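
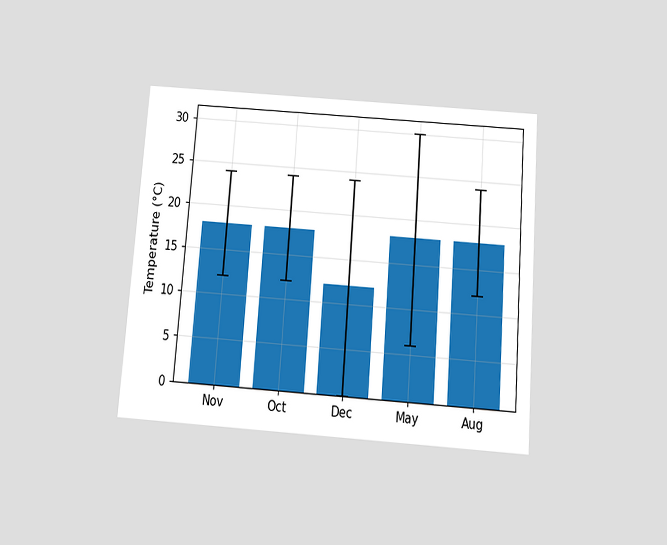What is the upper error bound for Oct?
24°C

The chart is tilted about 4° clockwise and viewed slightly from below. The Oct bar's upper whisker reaches 24°C.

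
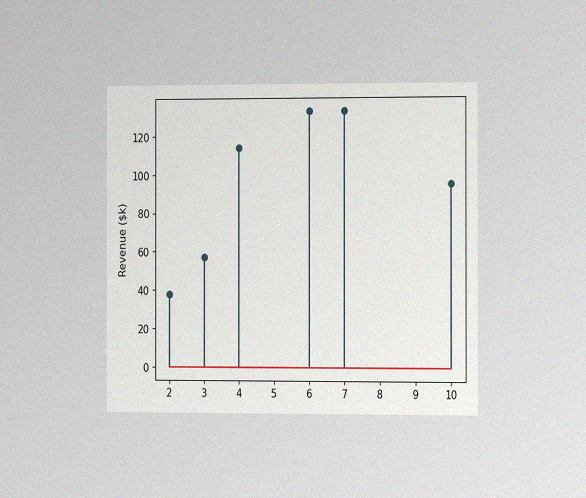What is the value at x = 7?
The chart is viewed slightly from the right, with some photo noise. The stem at x=7 reaches $133k.

$133k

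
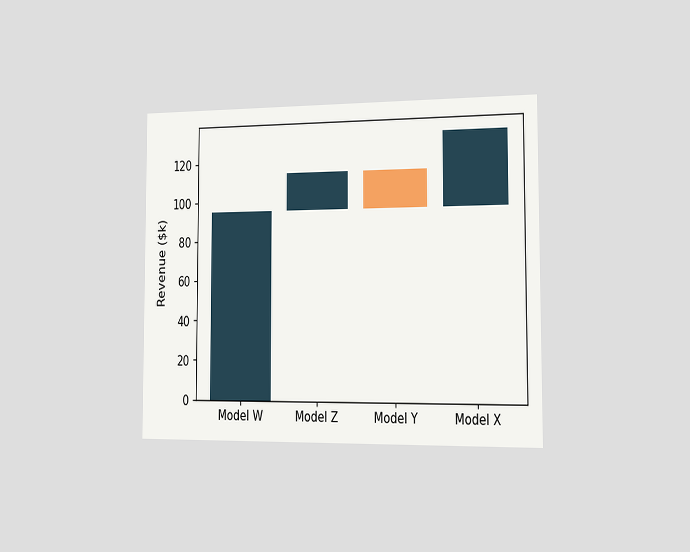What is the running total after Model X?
$133k

The chart is viewed slightly from the right. After Model X the running total reaches $133k.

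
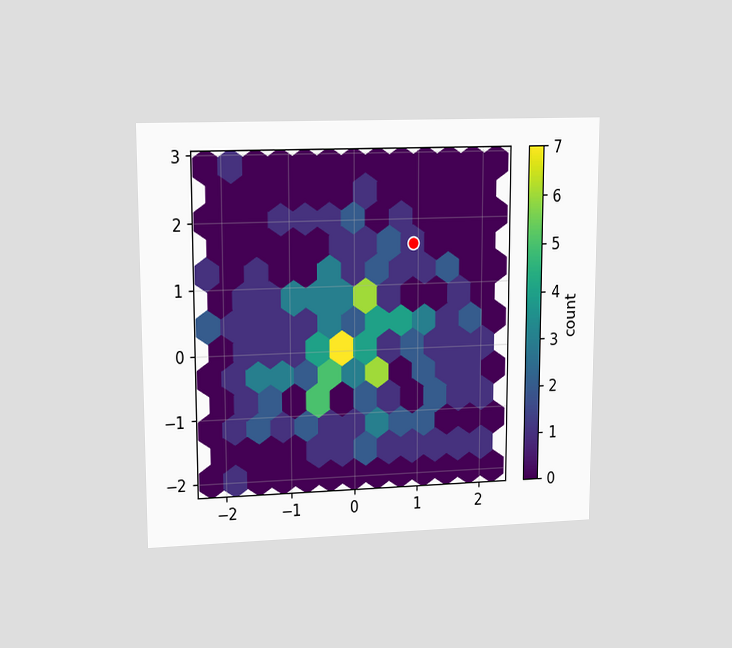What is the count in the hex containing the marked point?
The chart is viewed at a slight angle. The marked hex reads 1 on the colorbar.

1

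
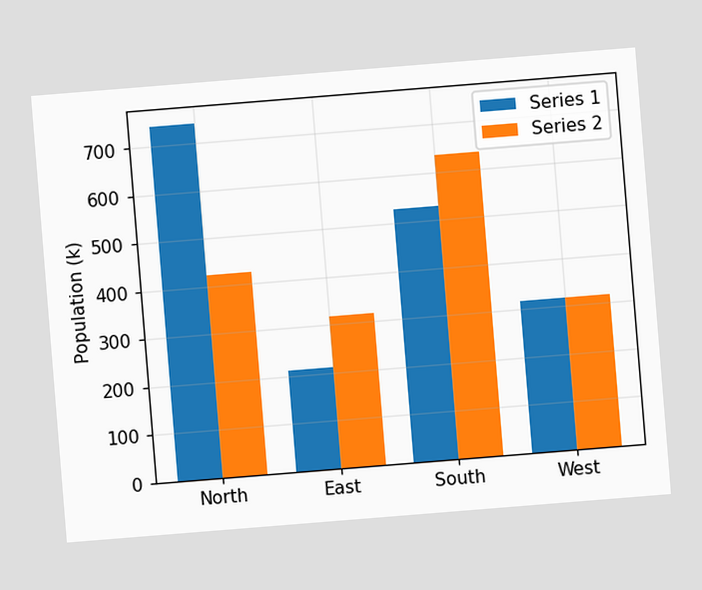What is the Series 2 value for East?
The chart is tilted about 5° counter-clockwise. The Series 2 bar at East reaches 318k on the y-axis.

318k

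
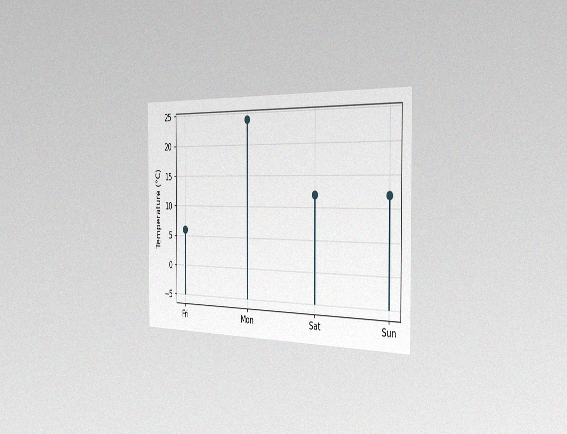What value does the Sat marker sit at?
The chart is viewed slightly from the right, with some photo noise. The Sat marker sits at 12°C.

12°C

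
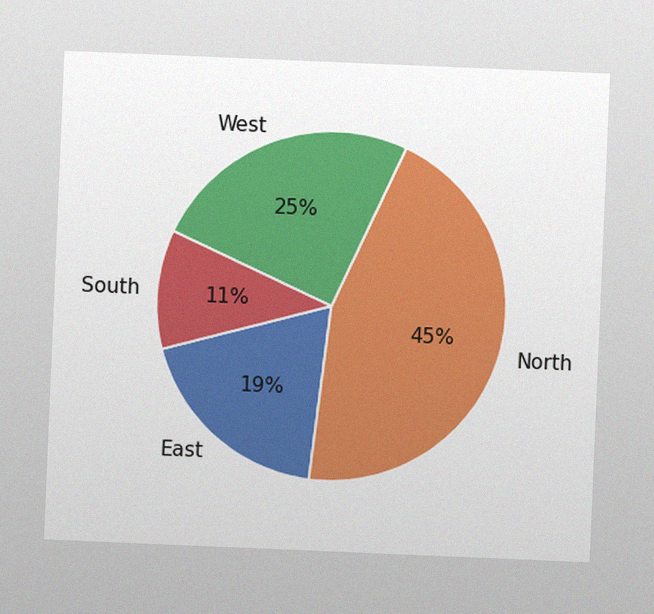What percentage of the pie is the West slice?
The chart is tilted about 2° clockwise, with some photo noise. The West slice takes up 25% of the pie.

25%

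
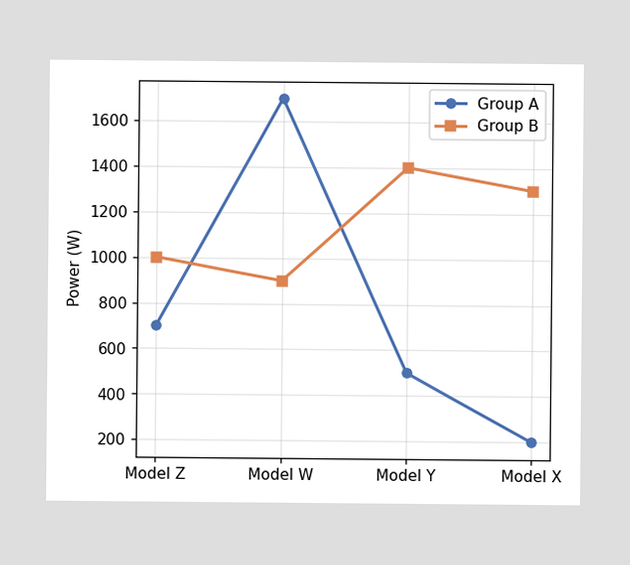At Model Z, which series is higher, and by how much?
Group B, by 300W

At Model Z, Group B sits above the other line by 300W.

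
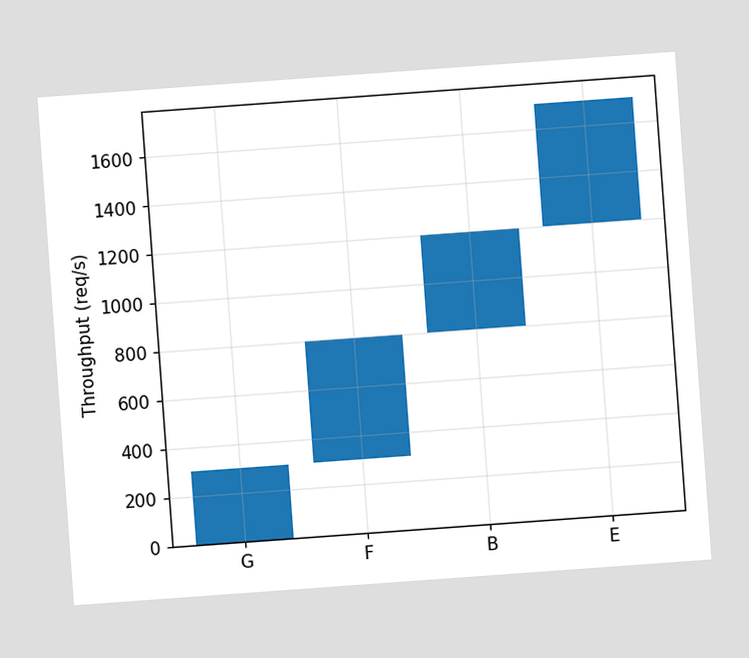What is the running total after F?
800req/s

The chart is tilted about 4° counter-clockwise. After F the running total reaches 800req/s.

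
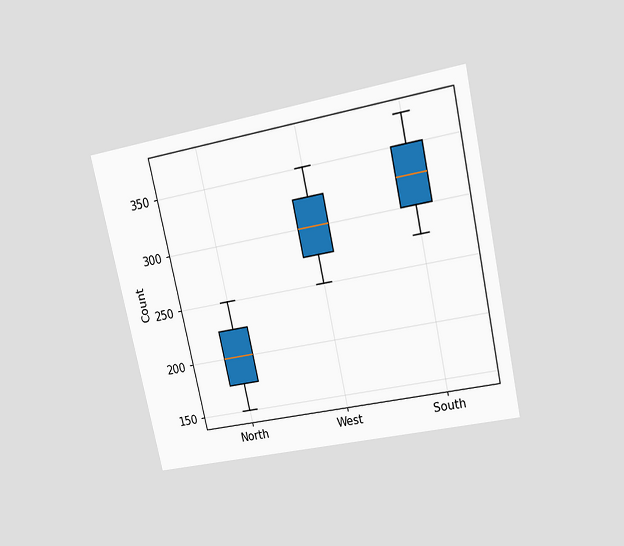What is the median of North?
The chart is tilted about 12° counter-clockwise and viewed at a slight angle. The median line in the North box sits at 200.

200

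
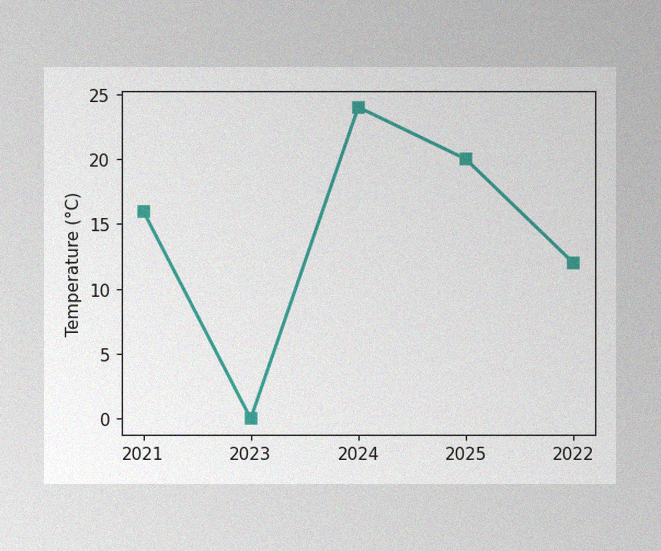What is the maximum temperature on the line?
24°C

The image has some photo noise and uneven lighting. The highest point is at 2024, and reading across to the y-axis gives 24°C.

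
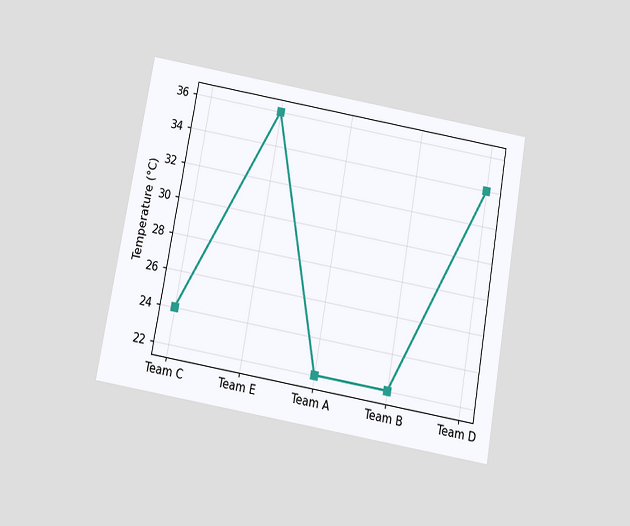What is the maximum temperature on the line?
36°C

The chart is tilted about 10° clockwise and viewed slightly from below. The highest point is at Team E, and reading across to the y-axis gives 36°C.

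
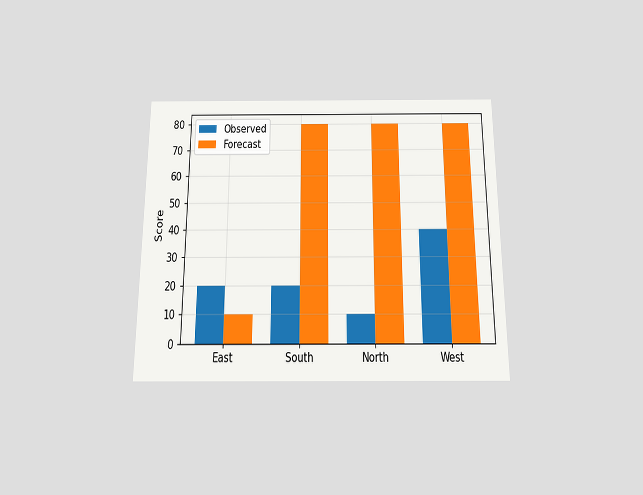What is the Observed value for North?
The chart is viewed slightly from below. The Observed bar at North reaches 10 on the y-axis.

10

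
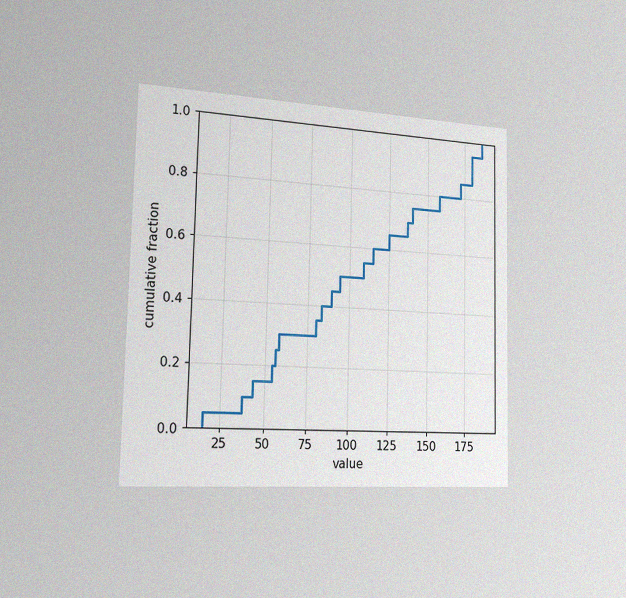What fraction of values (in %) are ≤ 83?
The chart is viewed slightly from the left, with some photo noise. At x=83 the ECDF step is at 40%.

40%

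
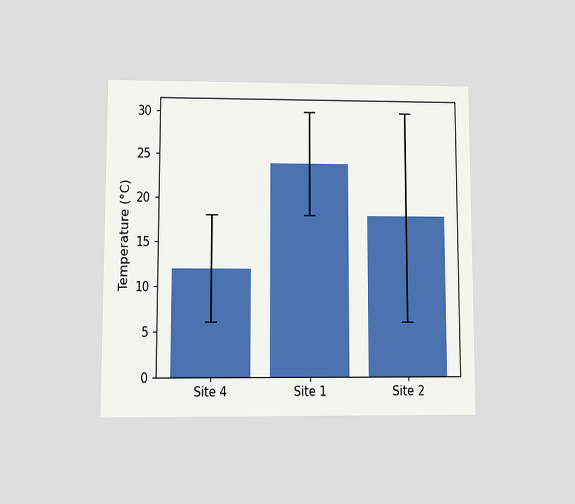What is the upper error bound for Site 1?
The chart is viewed at a slight angle. The Site 1 bar's upper whisker reaches 30°C.

30°C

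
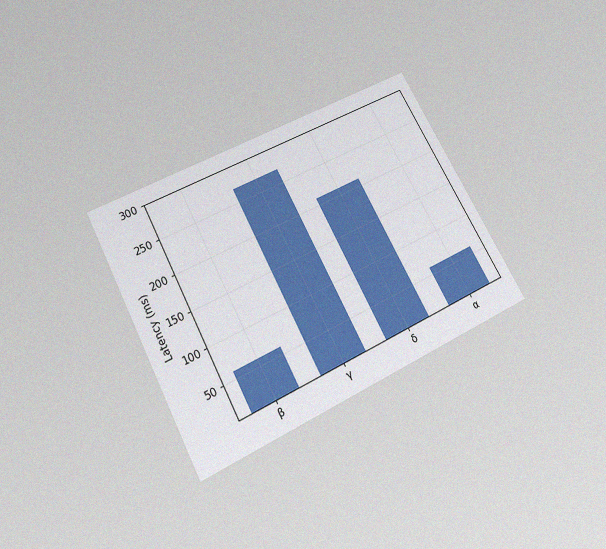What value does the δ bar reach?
210ms

The chart is tilted about 28° counter-clockwise and viewed slightly from below, with some photo noise. Reading along the chart's y-axis, the δ bar reaches 210ms.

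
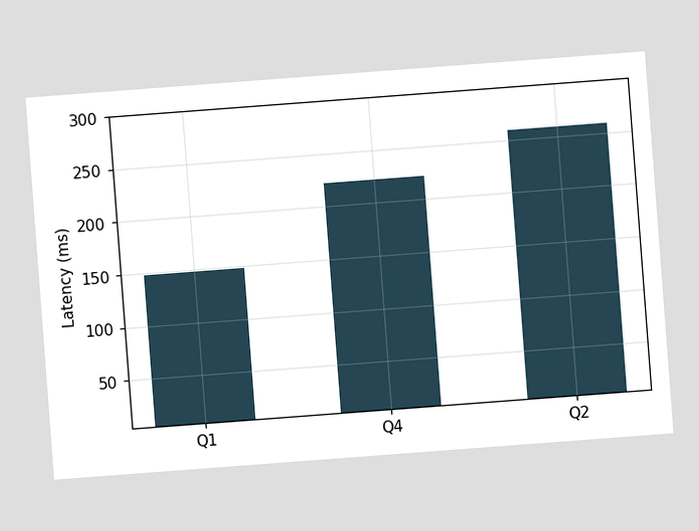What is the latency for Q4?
222ms

The chart is tilted about 4° counter-clockwise. Reading along the chart's y-axis, the Q4 bar reaches 222ms.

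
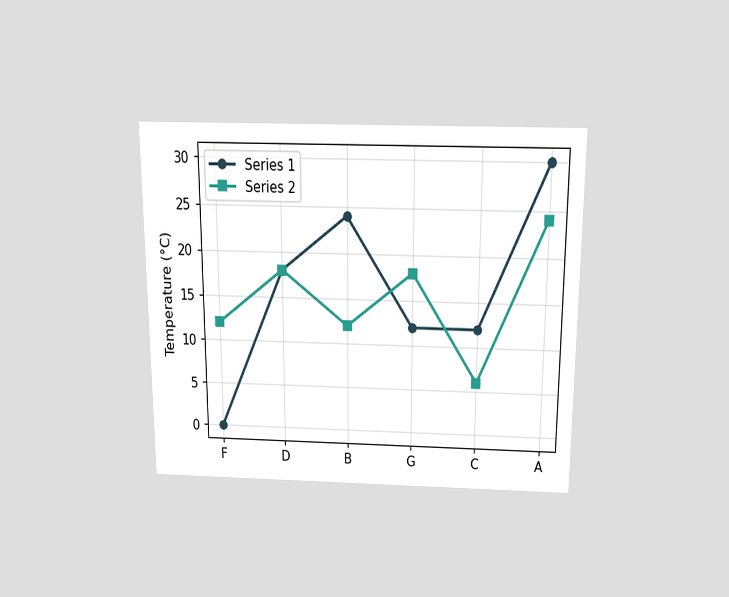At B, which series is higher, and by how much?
Series 1, by 12°C

The chart is viewed slightly from above. At B, Series 1 sits above the other line by 12°C.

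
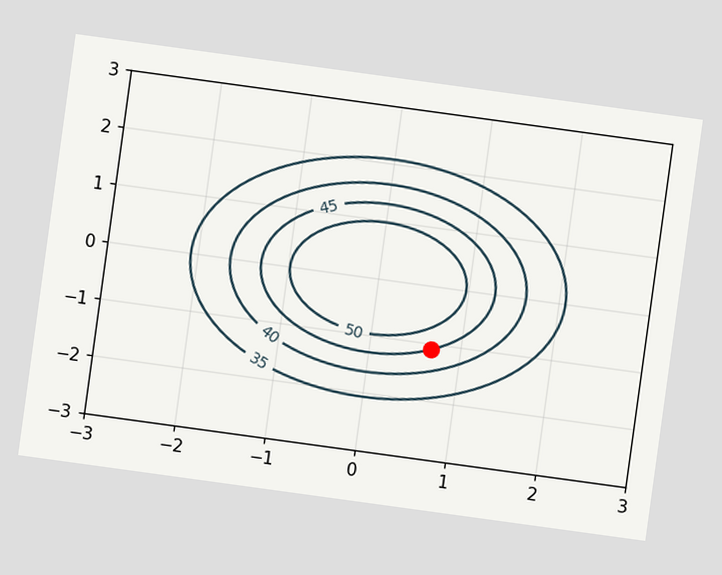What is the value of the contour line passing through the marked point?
45

The chart is tilted about 8° clockwise. The marked point sits on the contour labelled 45.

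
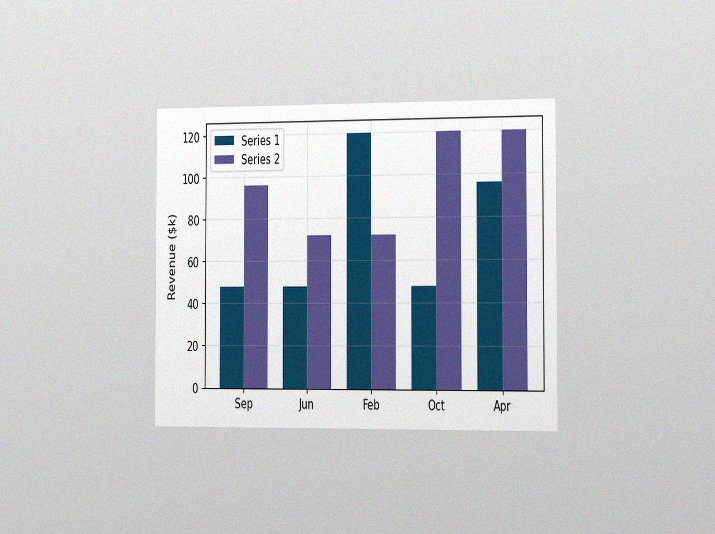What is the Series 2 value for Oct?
$120k

The chart is viewed slightly from the right, with some photo noise. The Series 2 bar at Oct reaches $120k on the y-axis.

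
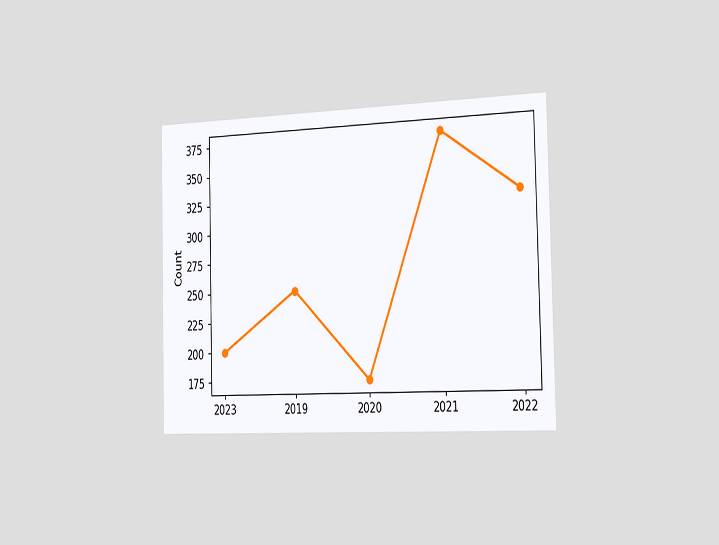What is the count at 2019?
250

The chart is viewed slightly from the right. At 2019, the line is at 250.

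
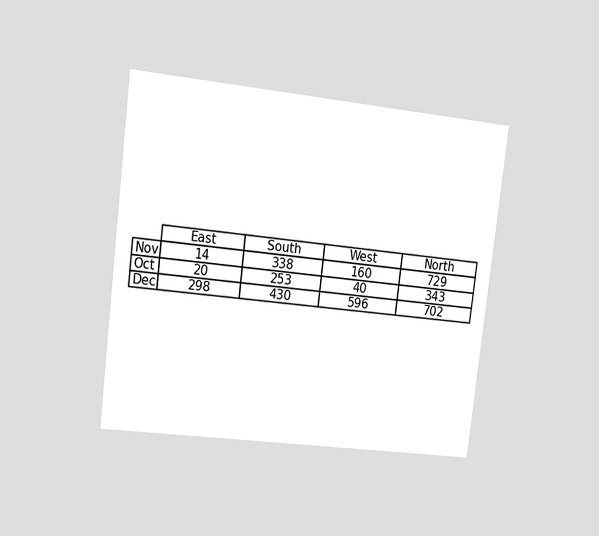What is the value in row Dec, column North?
The chart is tilted about 7° clockwise and viewed at a slight angle. The (Dec, North) cell reads 702.

702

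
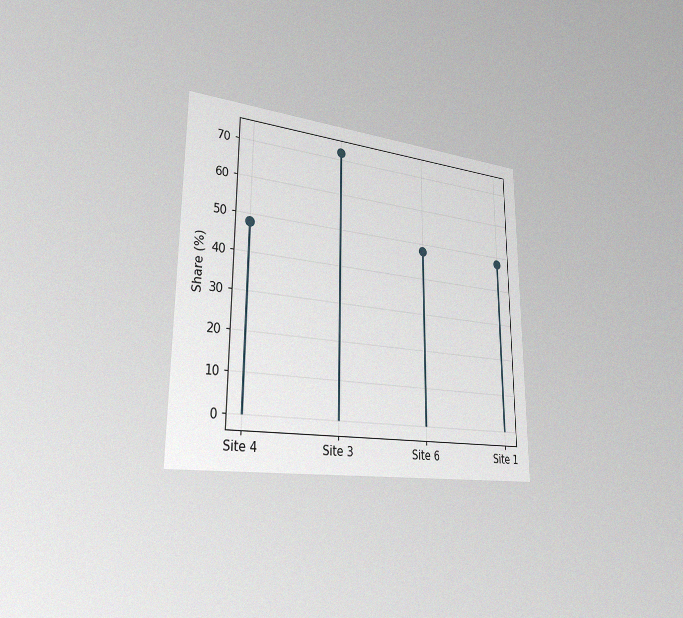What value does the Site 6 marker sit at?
The chart is viewed slightly from the left, with some photo noise. The Site 6 marker sits at 48%.

48%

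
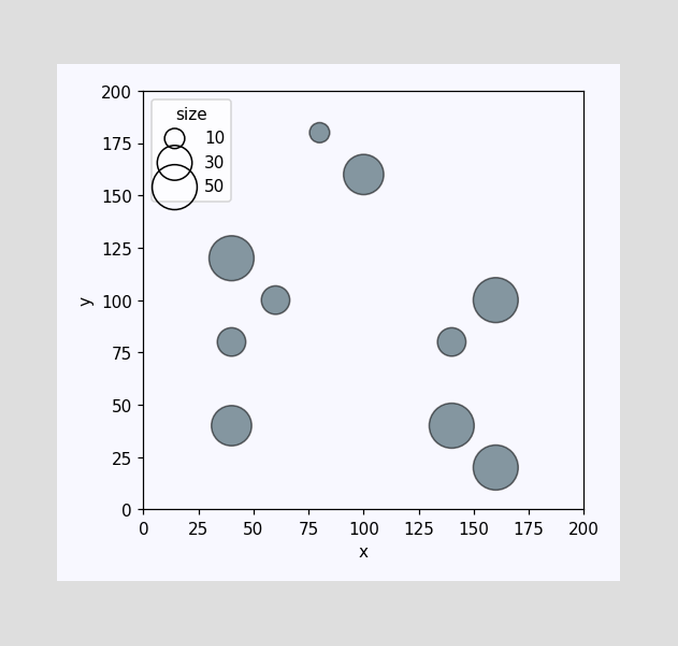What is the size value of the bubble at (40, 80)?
Matching the bubble at (40, 80) against the size legend gives 20.

20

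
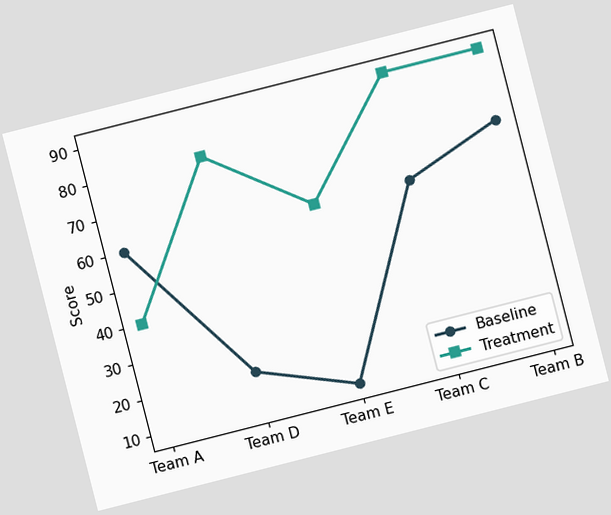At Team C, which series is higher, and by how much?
Treatment, by 30

The chart is tilted about 14° counter-clockwise. At Team C, Treatment sits above the other line by 30.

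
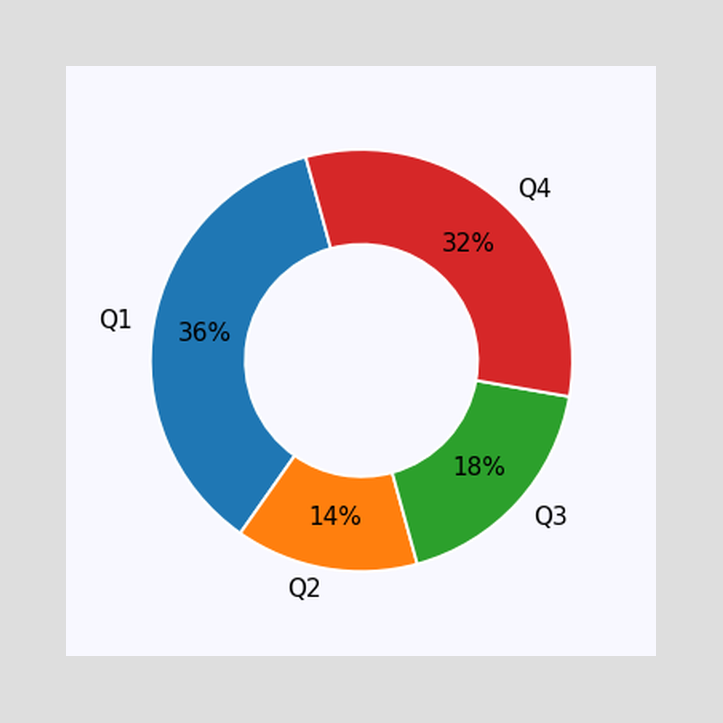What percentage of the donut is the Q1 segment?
The Q1 segment takes up 36% of the ring.

36%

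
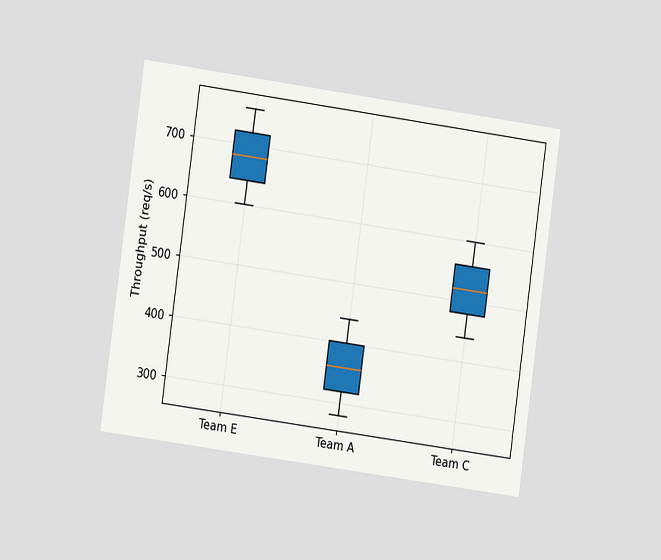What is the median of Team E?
The chart is tilted about 8° clockwise and viewed at a slight angle. The median line in the Team E box sits at 680req/s.

680req/s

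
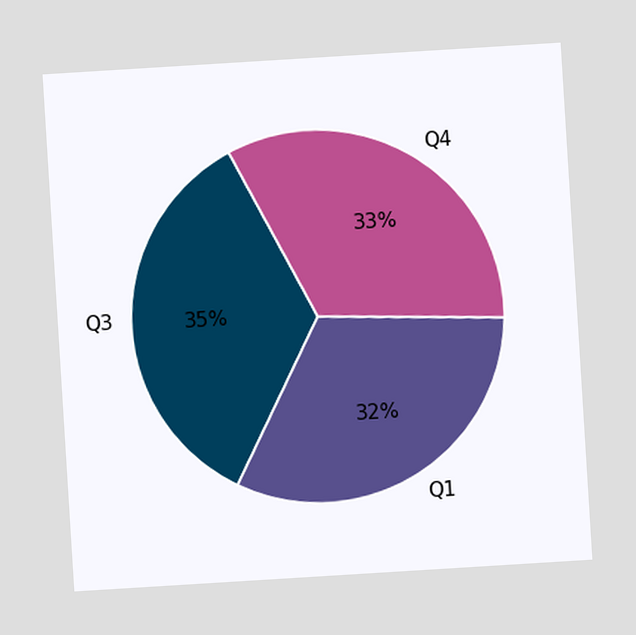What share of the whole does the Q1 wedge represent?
32%

The chart is tilted about 4° counter-clockwise. The Q1 slice takes up 32% of the pie.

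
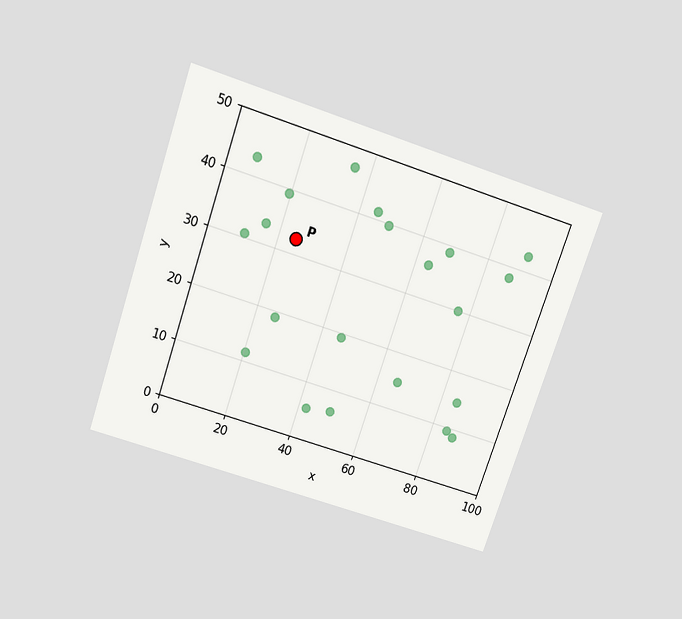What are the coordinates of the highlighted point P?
(25, 32.5)

The chart is tilted about 19° clockwise and viewed slightly from above. Following the gridlines from P to each axis, P sits at (25, 32.5).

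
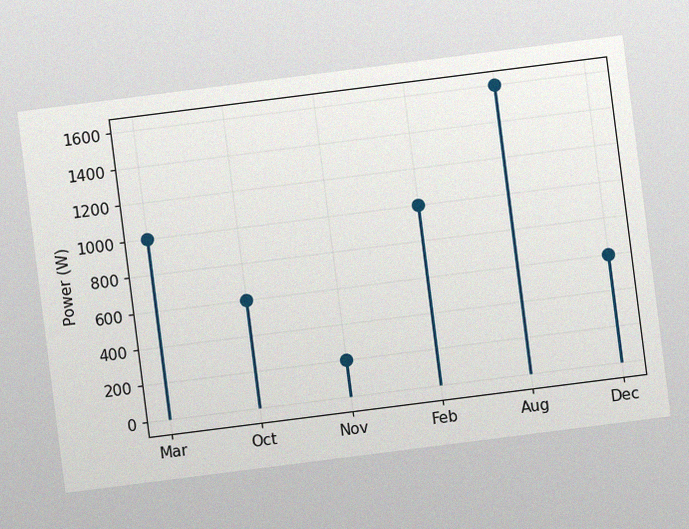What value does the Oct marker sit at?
The chart is tilted about 7° counter-clockwise, with some photo noise. The Oct marker sits at 600W.

600W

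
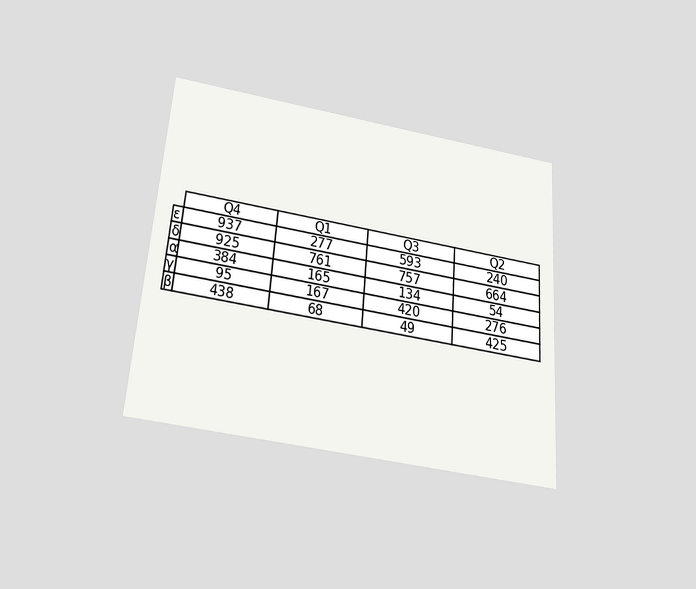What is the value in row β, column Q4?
438

The chart is tilted about 4° clockwise and viewed slightly from below. The (β, Q4) cell reads 438.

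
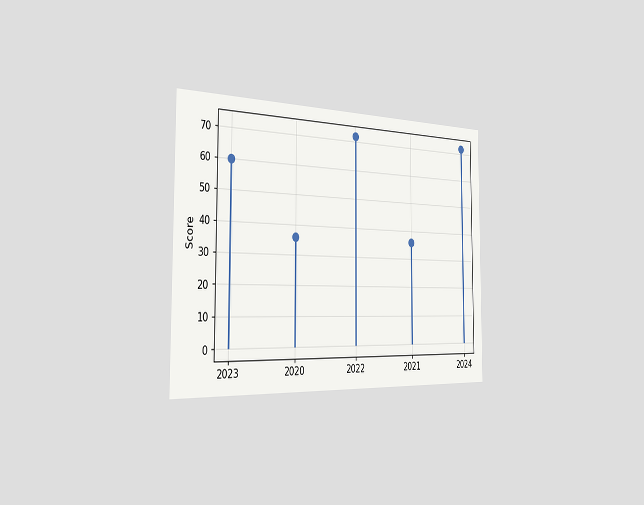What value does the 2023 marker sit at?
The chart is viewed slightly from the left. The 2023 marker sits at 60.

60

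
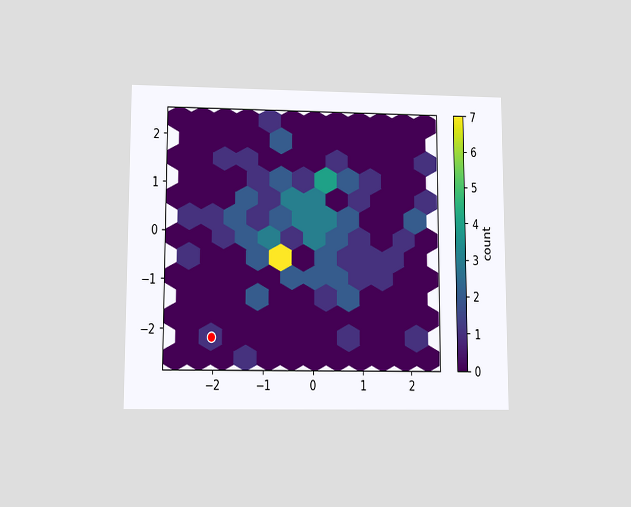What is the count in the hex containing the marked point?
1

The chart is viewed at a slight angle. The marked hex reads 1 on the colorbar.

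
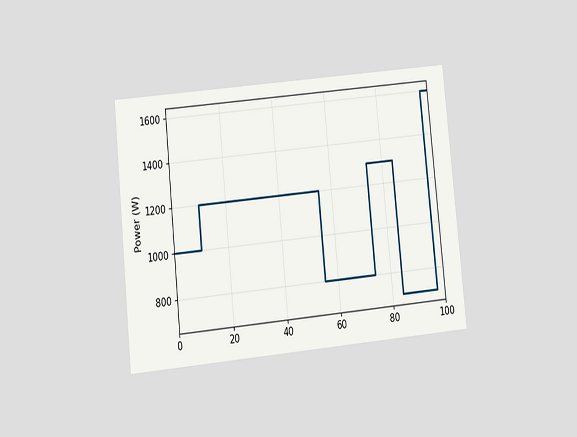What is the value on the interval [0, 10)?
The chart is tilted about 6° counter-clockwise and viewed at a slight angle. On [0, 10) the step sits at 1000W.

1000W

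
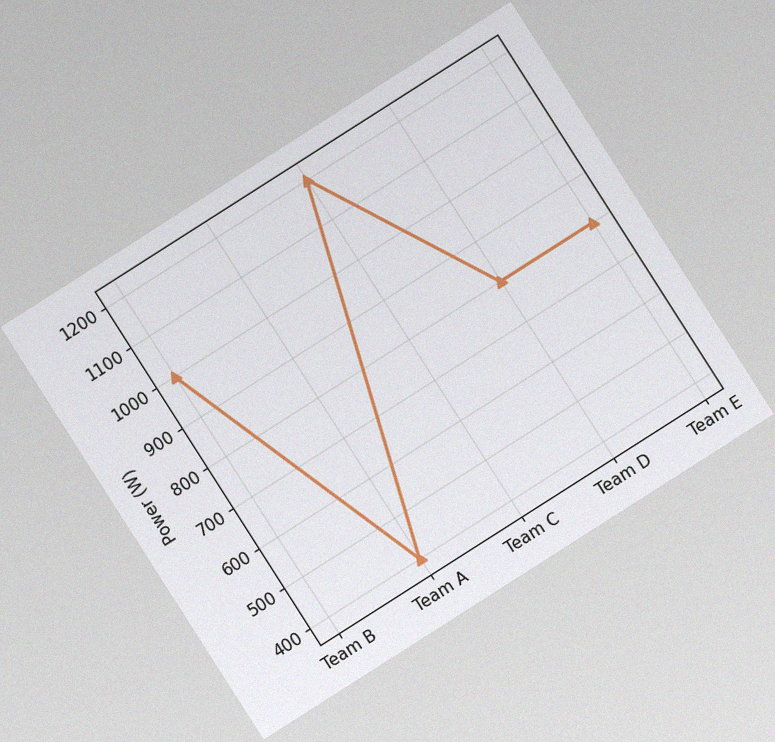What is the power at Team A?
The chart is tilted about 33° counter-clockwise, with some photo noise. At Team A, the line is at 400W.

400W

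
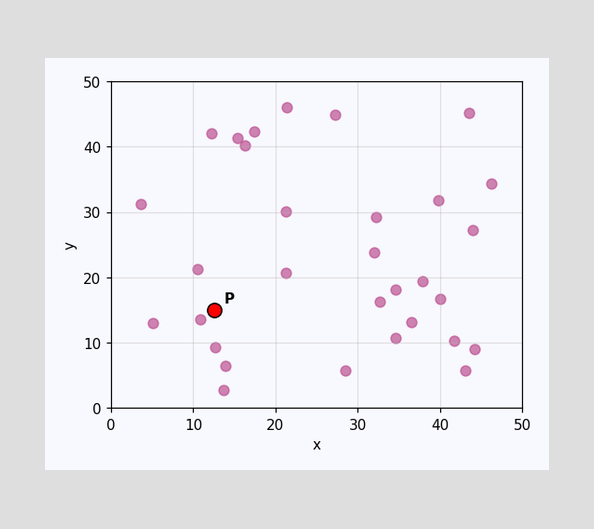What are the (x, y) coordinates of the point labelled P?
Following the gridlines from P to each axis, P sits at (12.5, 15).

(12.5, 15)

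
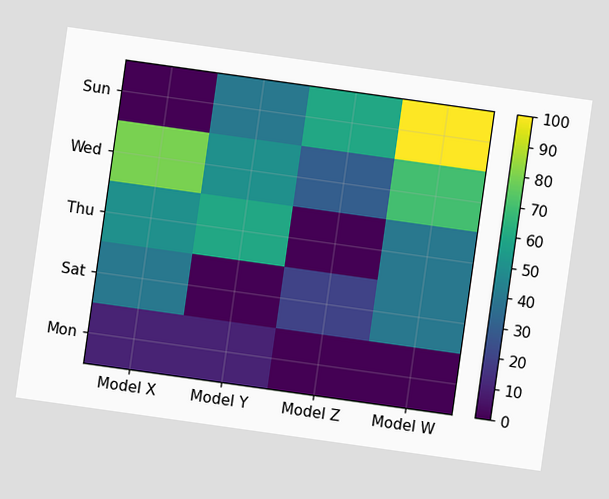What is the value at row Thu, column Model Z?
0

The chart is tilted about 8° clockwise. Matching cell (Thu, Model Z) against the colorbar gives 0.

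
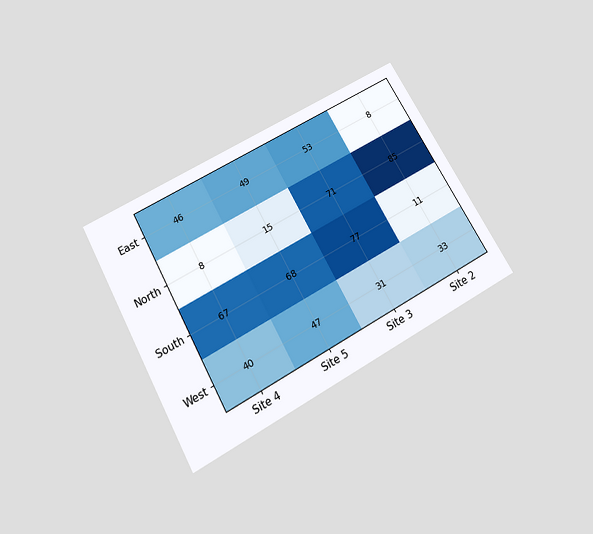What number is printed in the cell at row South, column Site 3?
The chart is tilted about 29° counter-clockwise and viewed slightly from below. The (South, Site 3) cell reads 77.

77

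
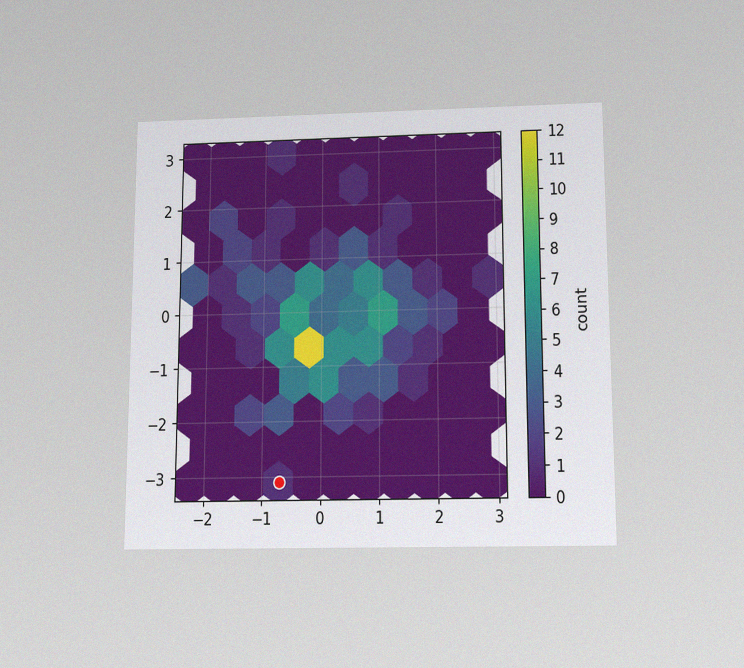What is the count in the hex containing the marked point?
1

The chart is viewed slightly from below, with some photo noise. The marked hex reads 1 on the colorbar.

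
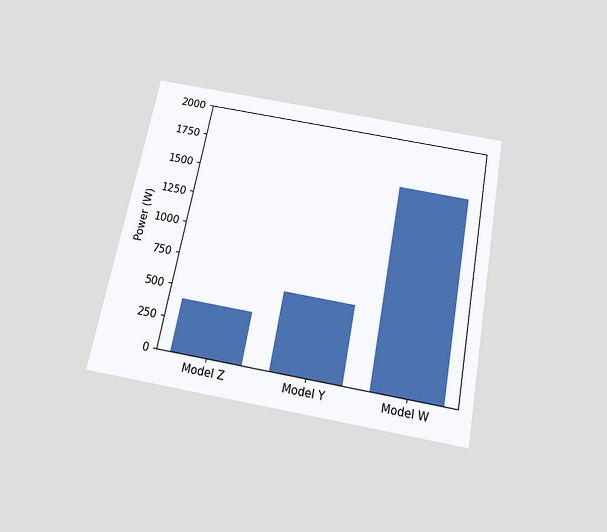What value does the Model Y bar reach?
600W

The chart is tilted about 11° clockwise and viewed slightly from below. Reading along the chart's y-axis, the Model Y bar reaches 600W.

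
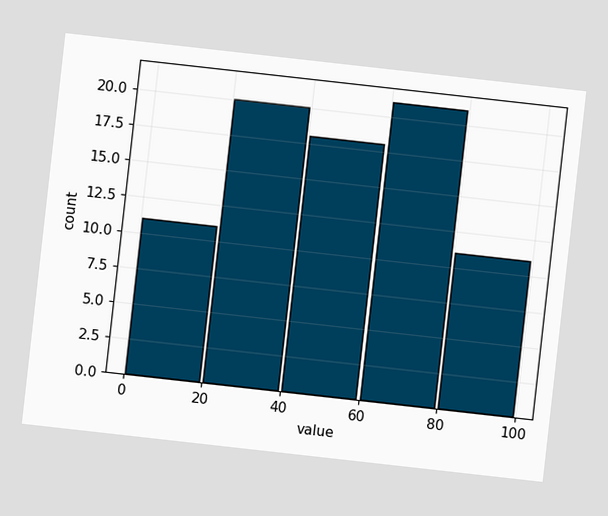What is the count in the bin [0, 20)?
11

The chart is tilted about 6° clockwise. The [0, 20) bin has height 11.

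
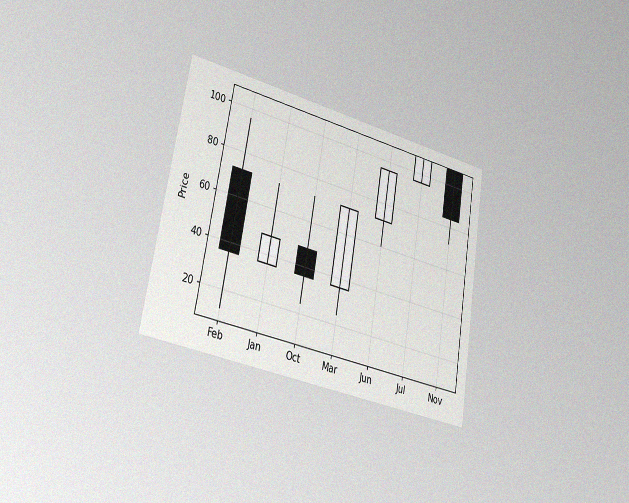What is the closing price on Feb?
The chart is tilted about 10° clockwise and viewed slightly from the left, with some photo noise. The Feb candle closes at 36.

36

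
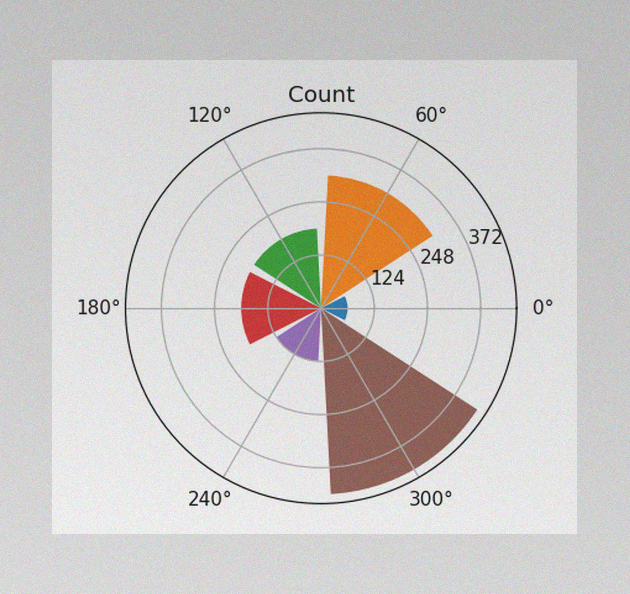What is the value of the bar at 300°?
The image has some photo noise and uneven lighting. The bar at 300° reaches 434 on the radial axis.

434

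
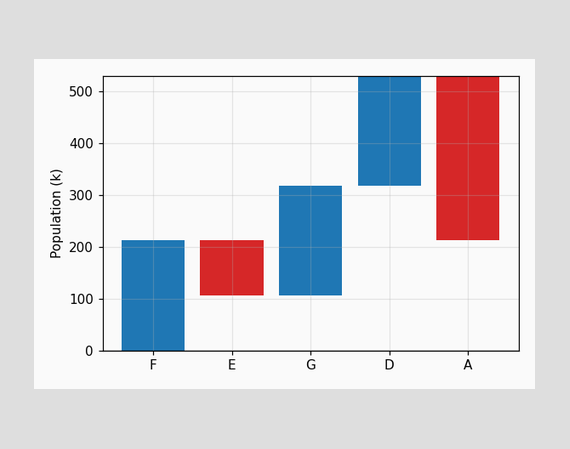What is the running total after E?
After E the running total reaches 106k.

106k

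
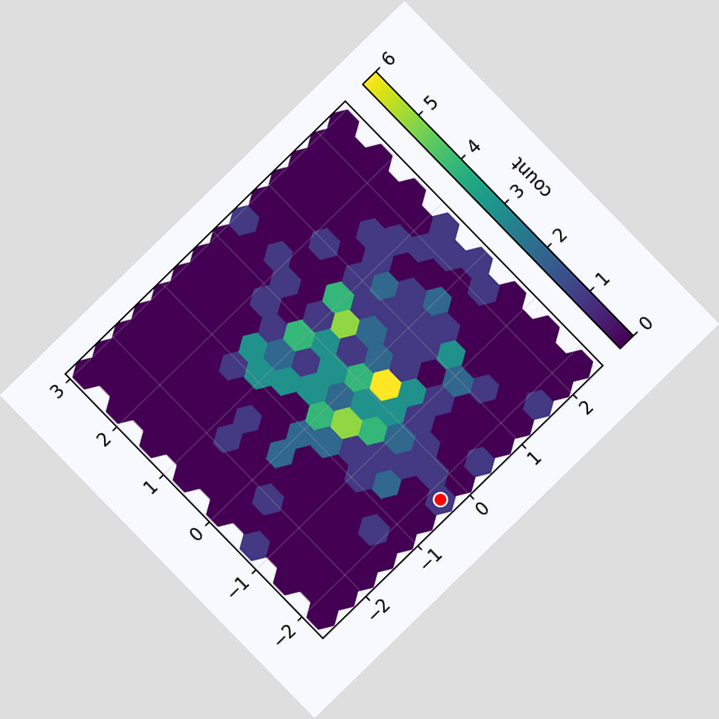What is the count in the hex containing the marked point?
1

The chart is tilted about 44° counter-clockwise. The marked hex reads 1 on the colorbar.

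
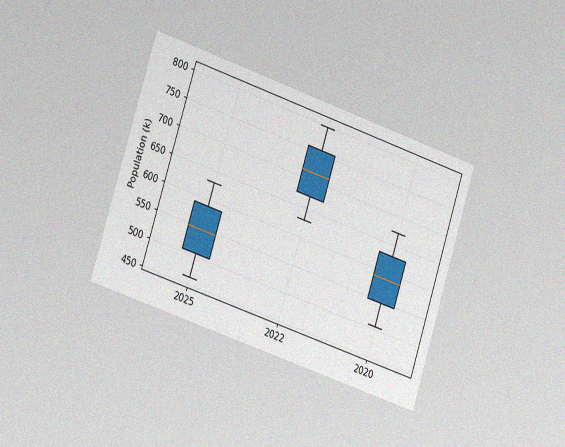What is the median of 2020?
The chart is tilted about 18° clockwise and viewed at a slight angle, with some photo noise. The median line in the 2020 box sits at 588k.

588k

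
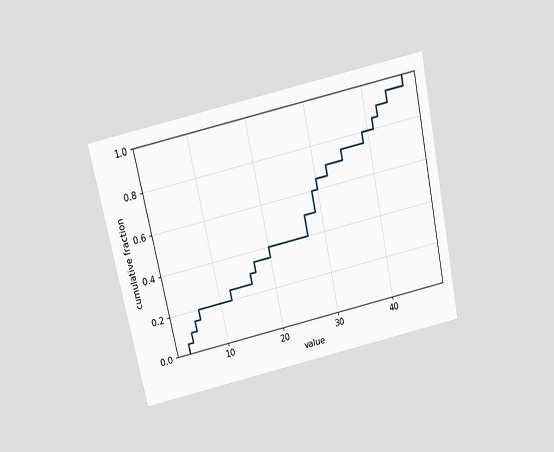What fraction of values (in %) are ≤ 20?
40%

The chart is tilted about 12° counter-clockwise and viewed slightly from above. At x=20 the ECDF step is at 40%.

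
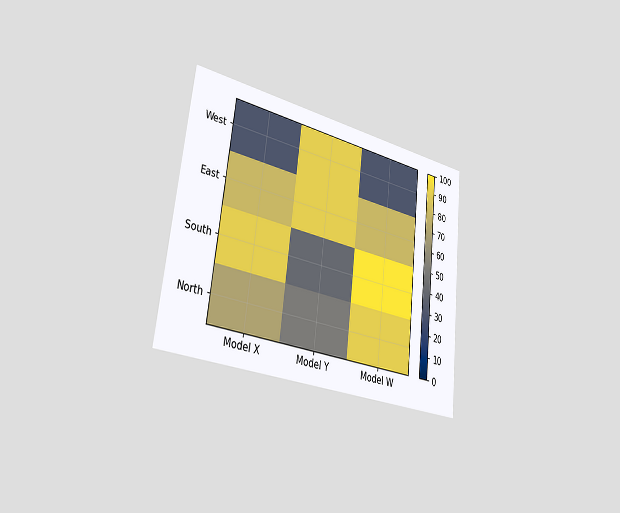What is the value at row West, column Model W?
The chart is tilted about 6° clockwise and viewed slightly from the left. Matching cell (West, Model W) against the colorbar gives 30.

30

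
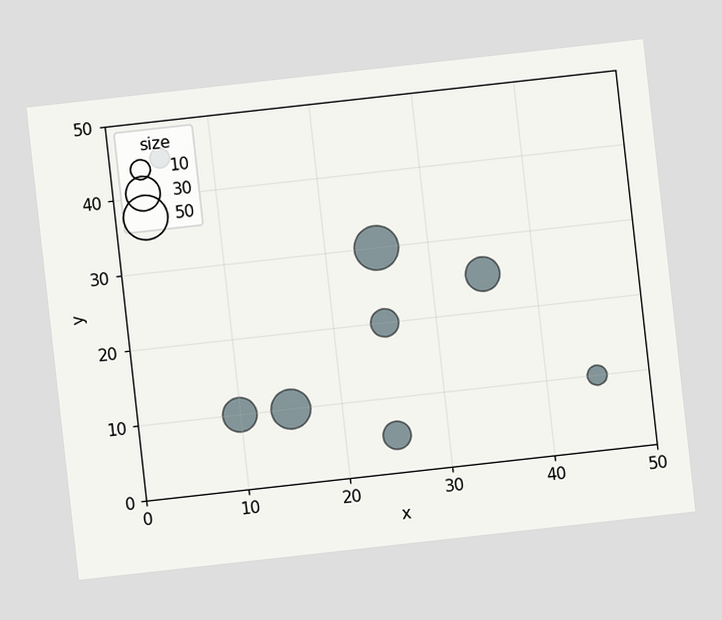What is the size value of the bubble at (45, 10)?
The chart is tilted about 6° counter-clockwise. Matching the bubble at (45, 10) against the size legend gives 10.

10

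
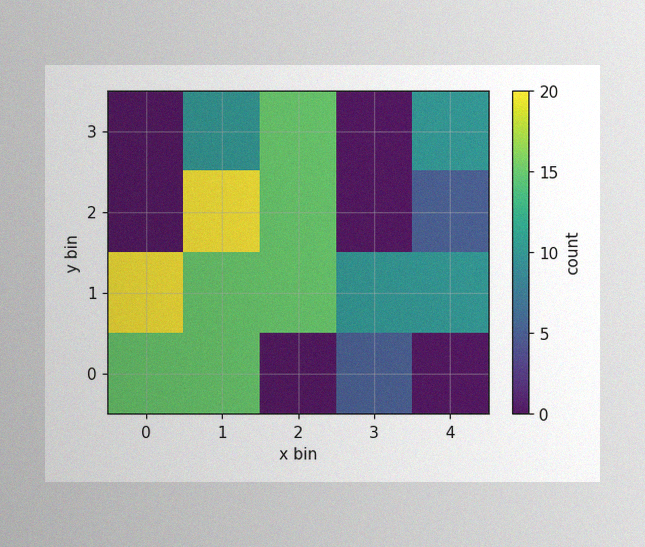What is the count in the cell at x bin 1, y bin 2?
The image has some photo noise and uneven lighting. Matching the cell (1, 2) against the colorbar gives 20.

20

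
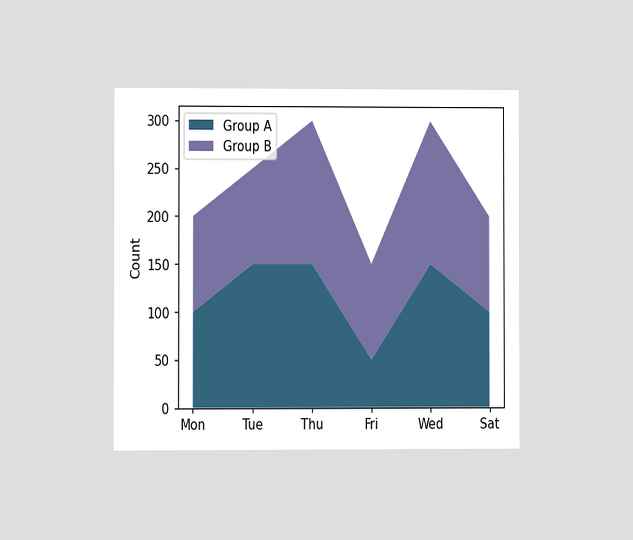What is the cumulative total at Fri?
150

The chart is viewed at a slight angle. The stacked total at Fri reaches 150.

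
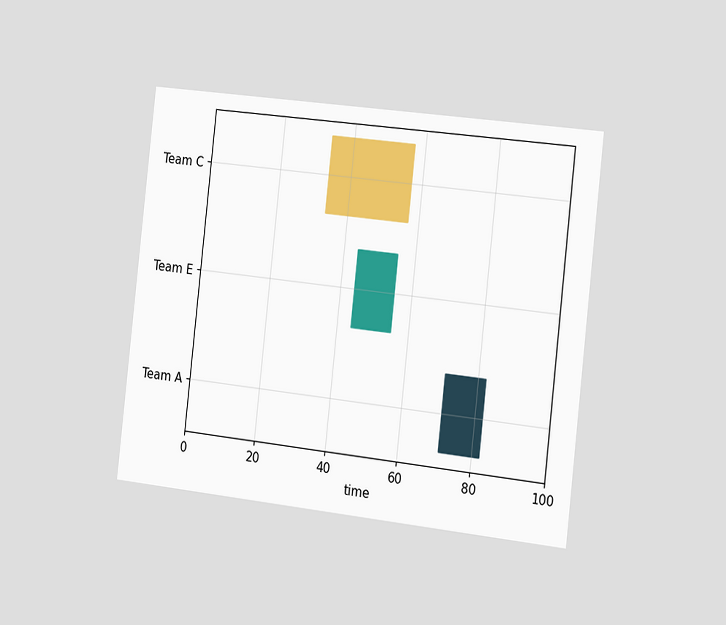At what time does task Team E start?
44

The chart is tilted about 6° clockwise and viewed slightly from the right. The Team E bar begins at t=44.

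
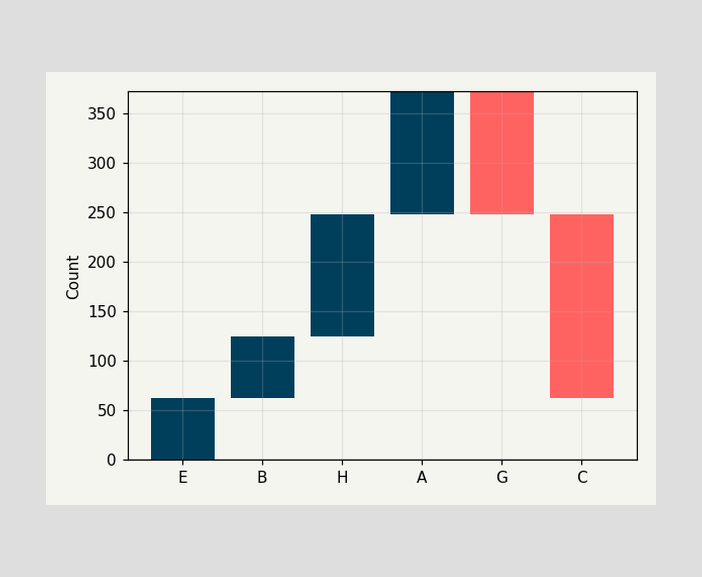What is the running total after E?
After E the running total reaches 62.

62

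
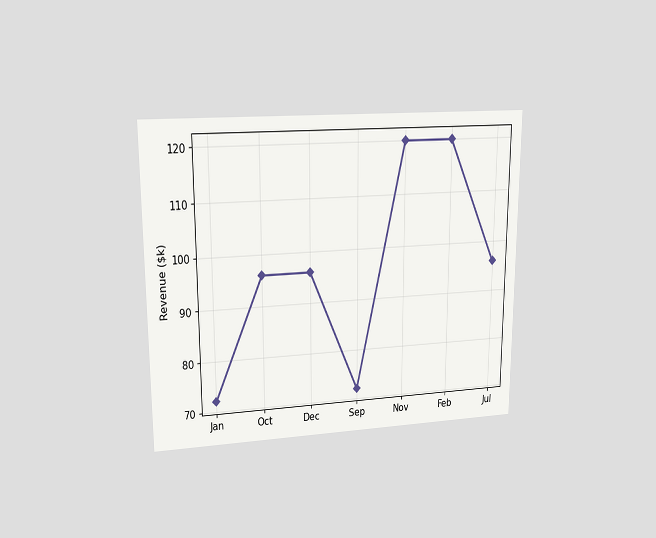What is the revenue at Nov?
The chart is viewed at a slight angle. At Nov, the line is at $120k.

$120k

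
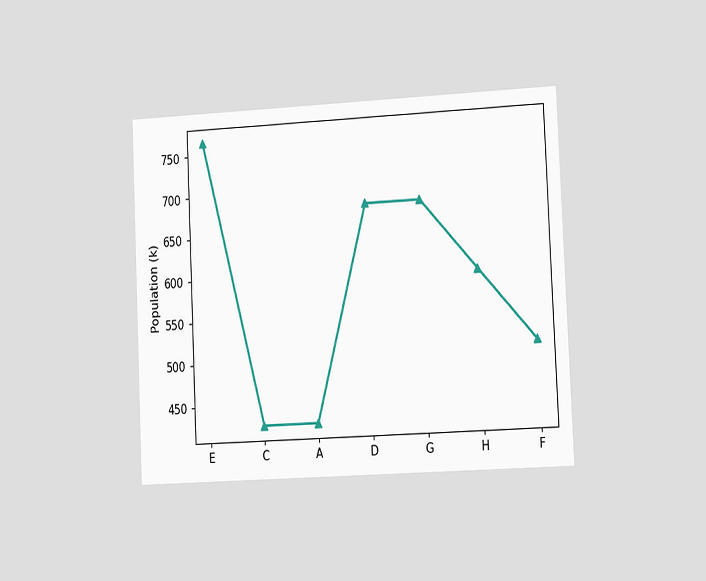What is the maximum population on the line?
The chart is tilted about 3° counter-clockwise and viewed slightly from the right. The highest point is at E, and reading across to the y-axis gives 765k.

765k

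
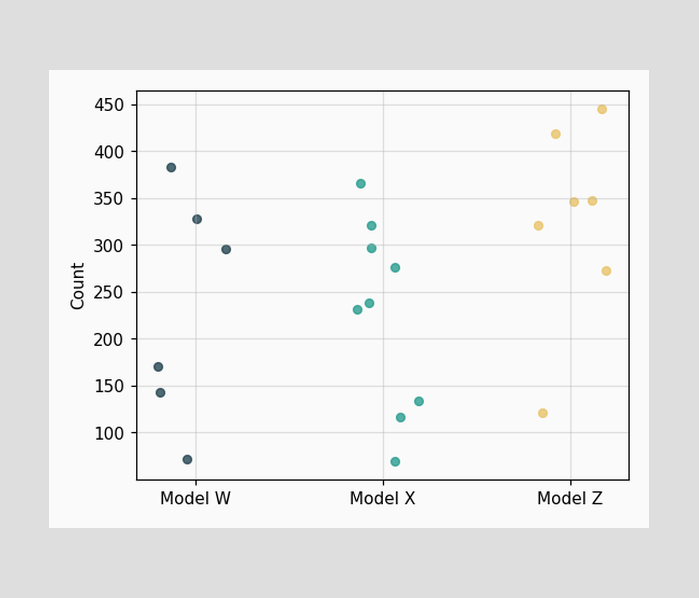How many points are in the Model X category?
Counting the markers in the Model X column gives 9.

9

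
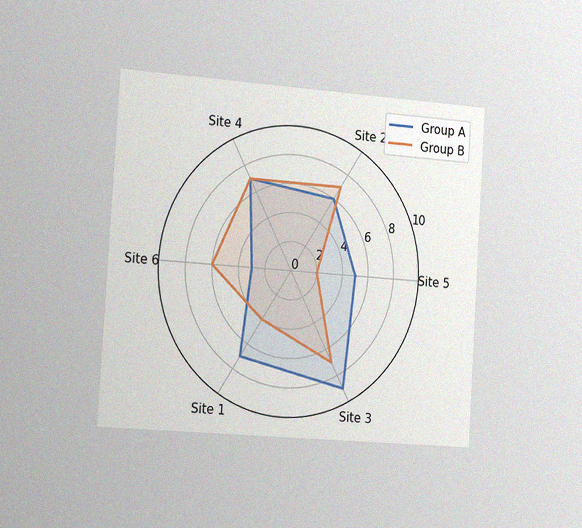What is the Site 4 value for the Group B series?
The chart is tilted about 4° clockwise and viewed slightly from the left, with some photo noise. On the Site 4 axis, Group B reaches 7.

7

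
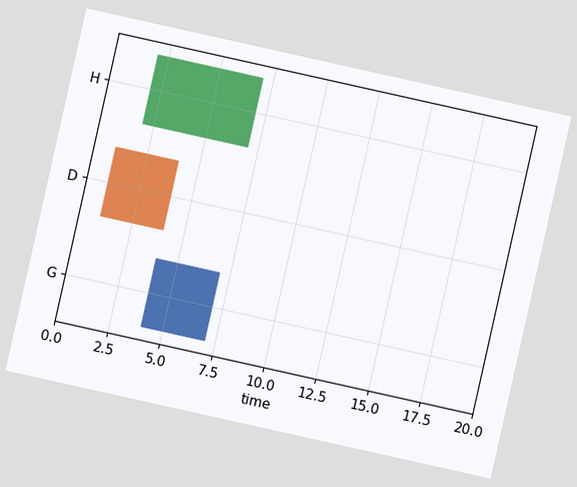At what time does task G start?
4

The chart is tilted about 13° clockwise. The G bar begins at t=4.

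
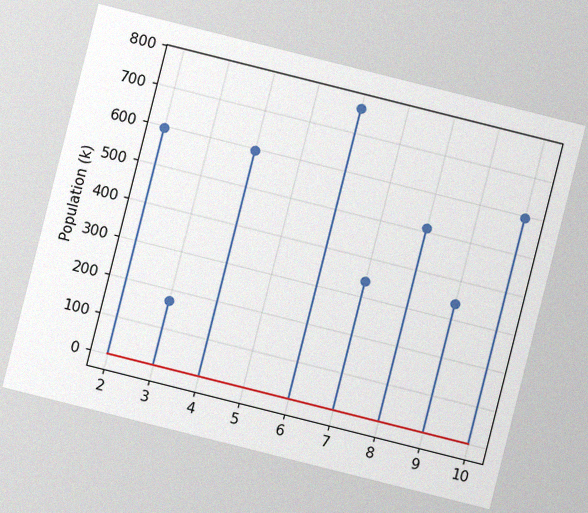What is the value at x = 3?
The chart is tilted about 14° clockwise, with some photo noise. The stem at x=3 reaches 170k.

170k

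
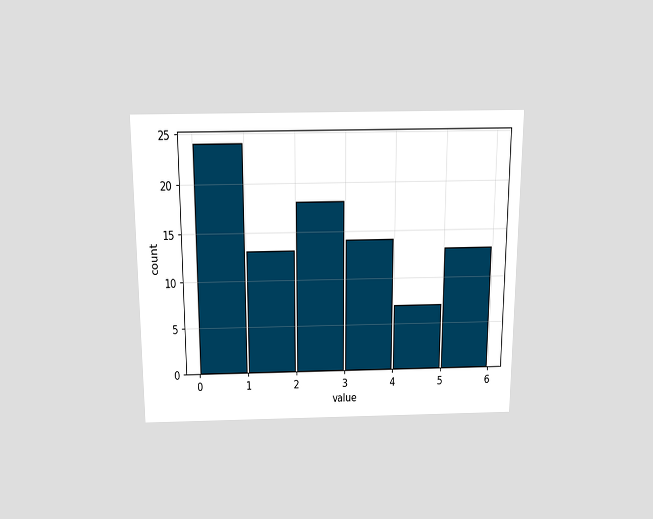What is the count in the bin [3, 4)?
The chart is viewed slightly from above. The [3, 4) bin has height 14.

14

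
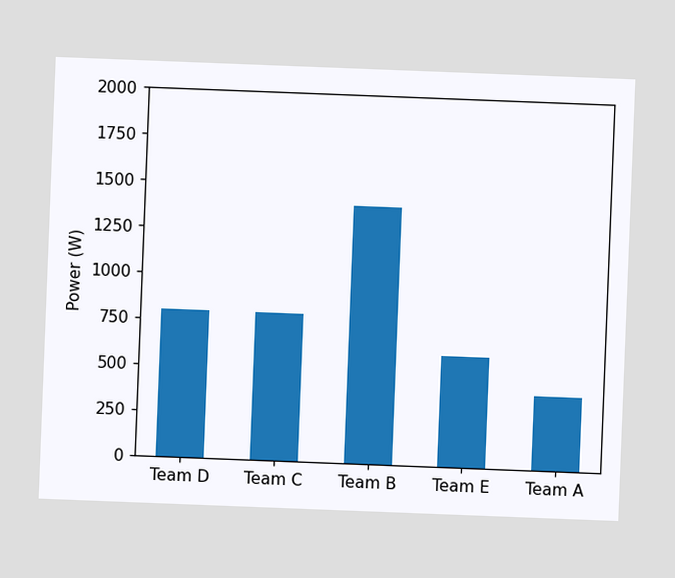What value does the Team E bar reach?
The chart is tilted about 2° clockwise. Reading along the chart's y-axis, the Team E bar reaches 600W.

600W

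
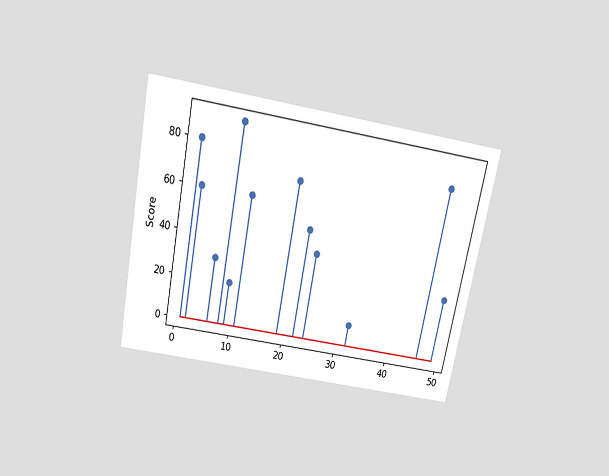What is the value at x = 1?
80

The chart is tilted about 11° clockwise and viewed slightly from above. The stem at x=1 reaches 80.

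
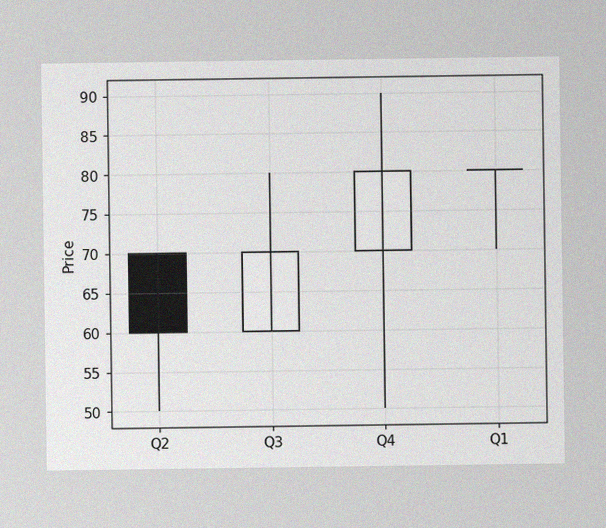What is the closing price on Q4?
80

The image has some photo noise and uneven lighting. The Q4 candle closes at 80.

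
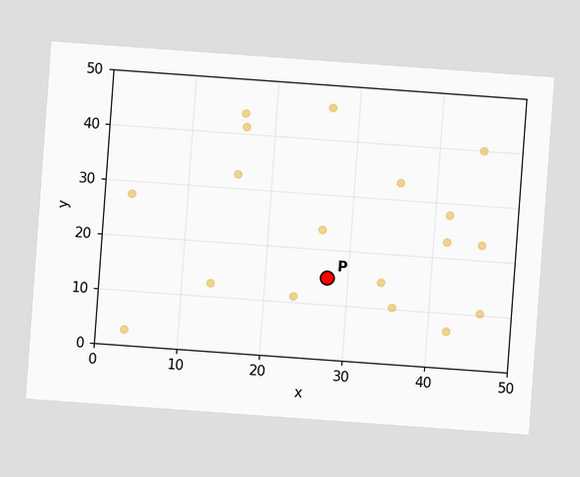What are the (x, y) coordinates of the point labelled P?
The chart is tilted about 4° clockwise. Following the gridlines from P to each axis, P sits at (27.5, 15).

(27.5, 15)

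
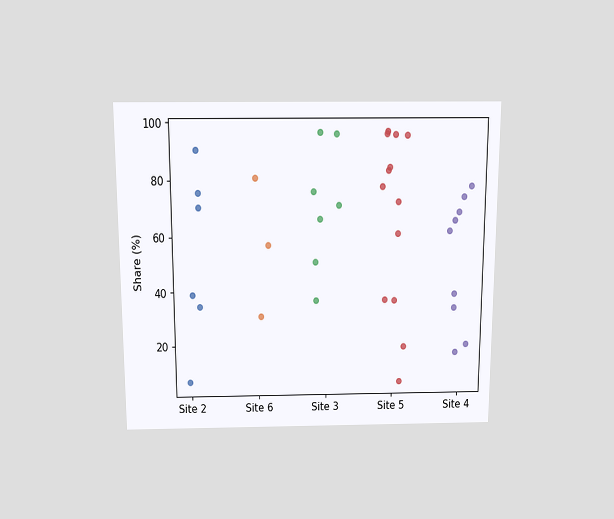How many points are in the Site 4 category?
9

The chart is viewed slightly from above. Counting the markers in the Site 4 column gives 9.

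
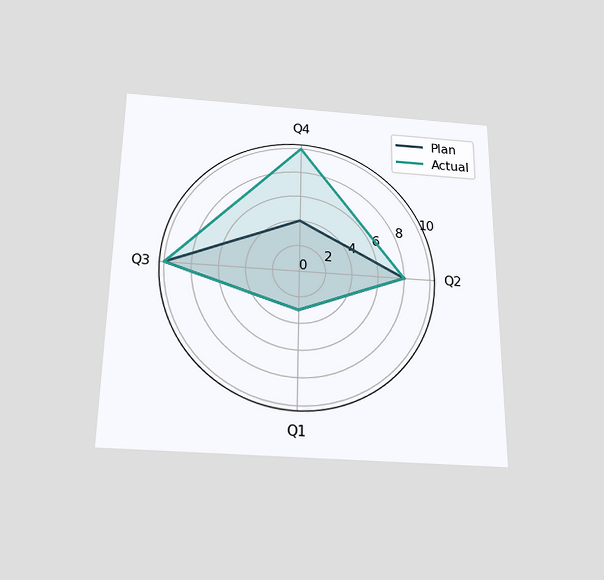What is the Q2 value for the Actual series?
8

The chart is viewed slightly from below. On the Q2 axis, Actual reaches 8.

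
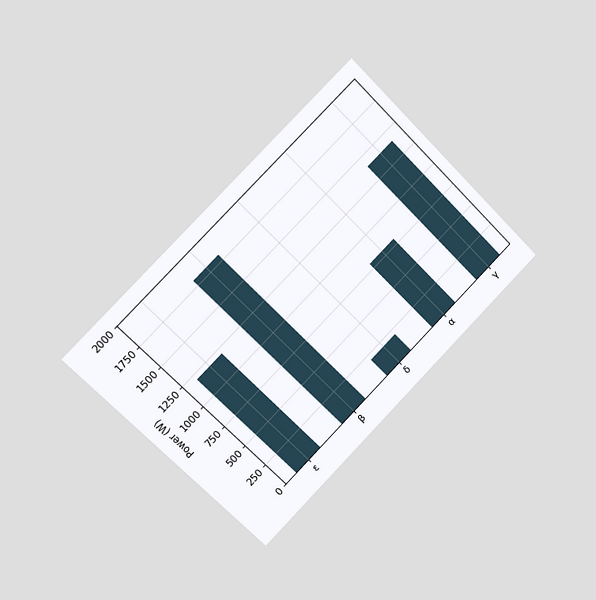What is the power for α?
800W

The chart is tilted about 45° counter-clockwise and viewed slightly from the left. Reading along the chart's y-axis, the α bar reaches 800W.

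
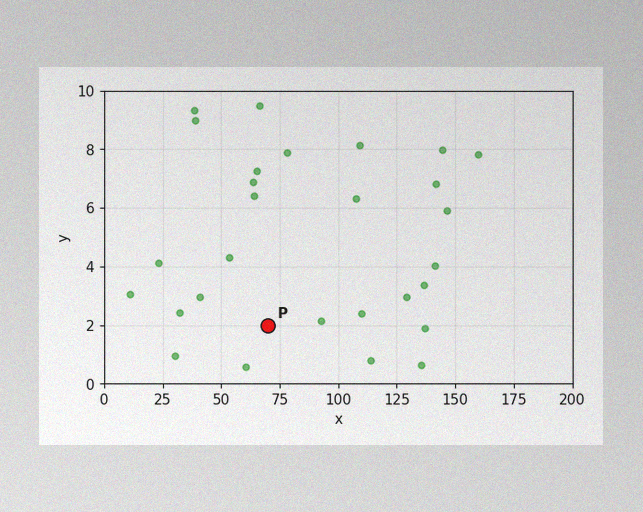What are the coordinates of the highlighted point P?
(70, 2)

The image has some photo noise and uneven lighting. Following the gridlines from P to each axis, P sits at (70, 2).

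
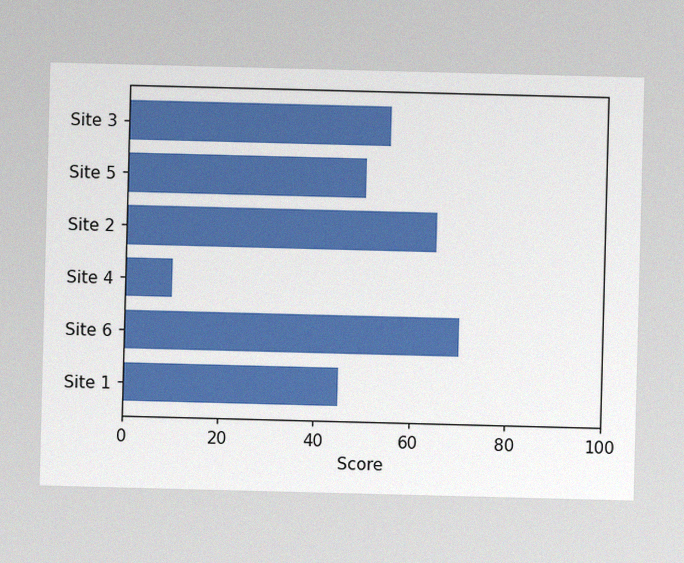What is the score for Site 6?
70

The image has some photo noise and uneven lighting. Reading along the chart's x-axis, the Site 6 bar reaches 70.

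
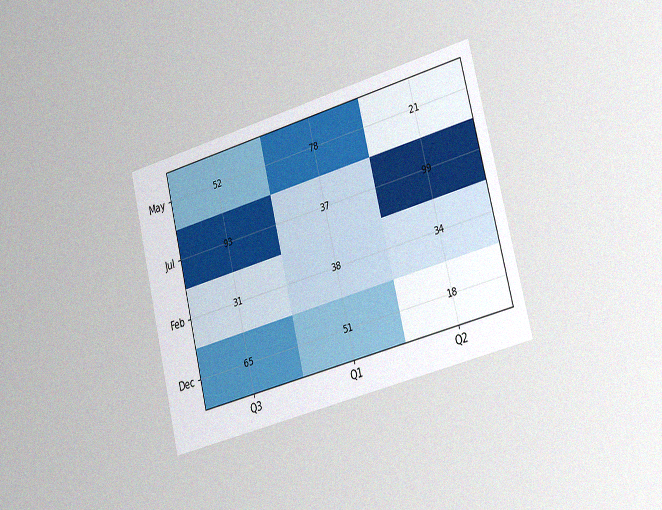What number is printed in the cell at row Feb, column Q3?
The chart is tilted about 14° counter-clockwise and viewed slightly from the right, with some photo noise. The (Feb, Q3) cell reads 31.

31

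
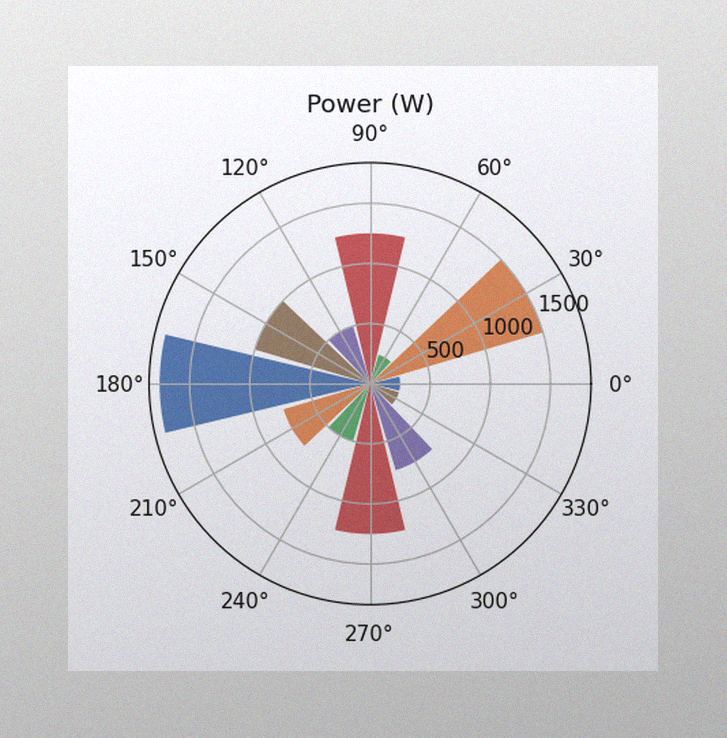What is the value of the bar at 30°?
The image has some photo noise and uneven lighting. The bar at 30° reaches 1500W on the radial axis.

1500W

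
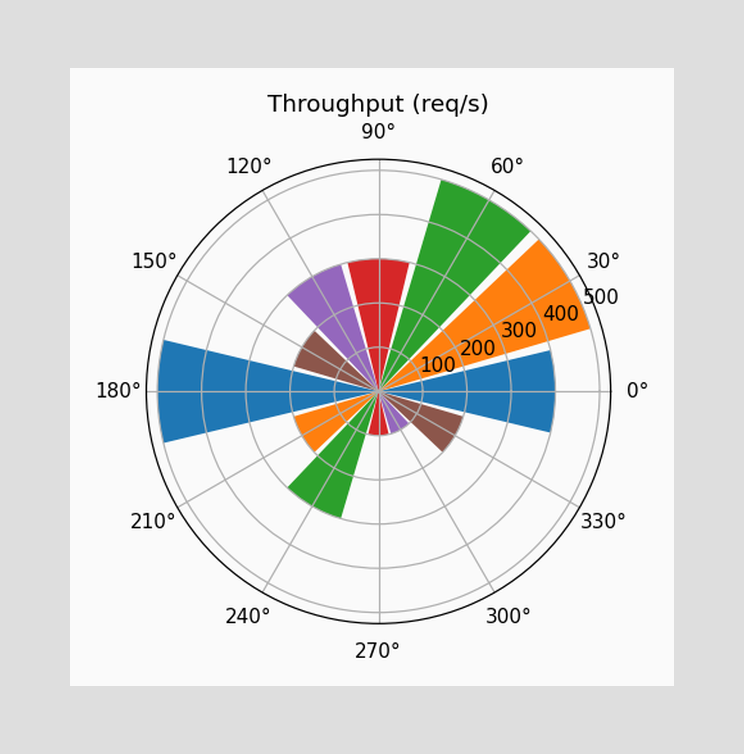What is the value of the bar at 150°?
The bar at 150° reaches 200req/s on the radial axis.

200req/s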